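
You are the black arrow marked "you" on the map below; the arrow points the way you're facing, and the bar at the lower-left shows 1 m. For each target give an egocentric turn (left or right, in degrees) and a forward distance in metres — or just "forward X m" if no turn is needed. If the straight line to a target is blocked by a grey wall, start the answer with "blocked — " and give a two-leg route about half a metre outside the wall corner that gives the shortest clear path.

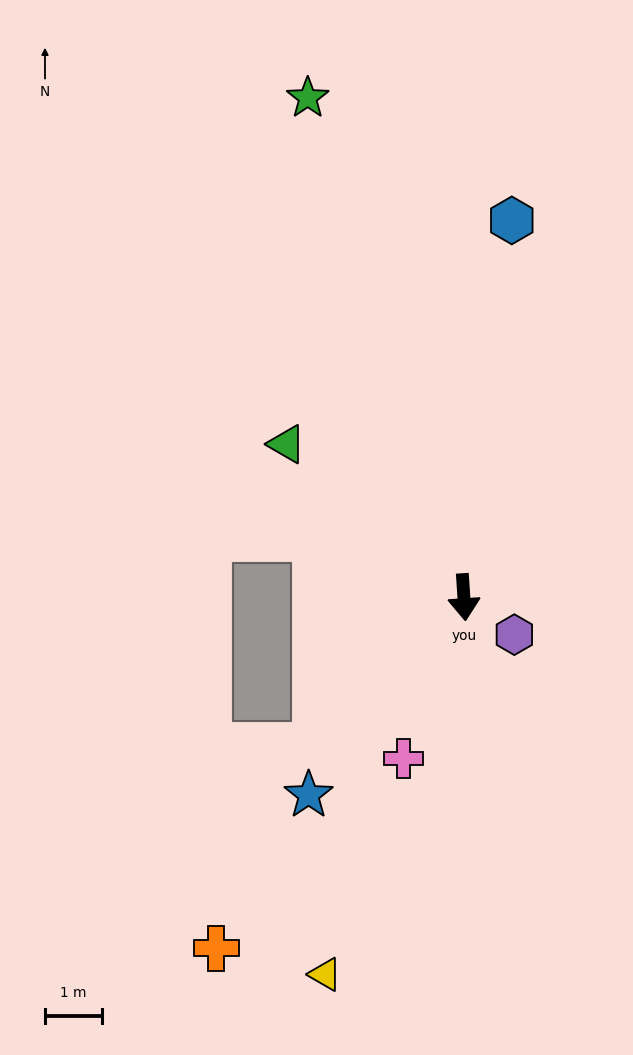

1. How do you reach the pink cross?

turn right 24°, forward 3.0 m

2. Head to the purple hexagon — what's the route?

turn left 50°, forward 1.1 m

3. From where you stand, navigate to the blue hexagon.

turn left 169°, forward 6.7 m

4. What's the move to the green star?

turn right 166°, forward 9.2 m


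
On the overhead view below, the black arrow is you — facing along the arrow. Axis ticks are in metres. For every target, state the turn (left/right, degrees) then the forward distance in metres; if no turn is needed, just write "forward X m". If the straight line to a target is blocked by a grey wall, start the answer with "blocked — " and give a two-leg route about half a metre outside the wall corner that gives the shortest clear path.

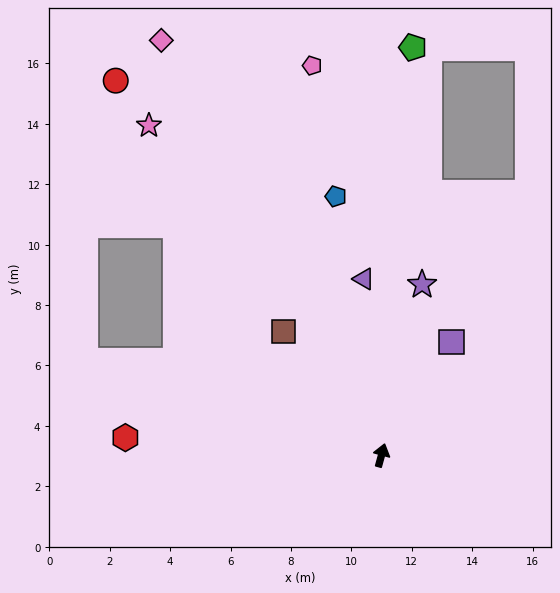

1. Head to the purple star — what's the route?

forward 5.8 m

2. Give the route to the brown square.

turn left 54°, forward 5.2 m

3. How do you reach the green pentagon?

turn left 11°, forward 13.5 m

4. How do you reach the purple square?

turn right 16°, forward 4.4 m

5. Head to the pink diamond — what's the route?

turn left 43°, forward 15.5 m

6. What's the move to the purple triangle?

turn left 21°, forward 5.9 m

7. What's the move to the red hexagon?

turn left 101°, forward 8.5 m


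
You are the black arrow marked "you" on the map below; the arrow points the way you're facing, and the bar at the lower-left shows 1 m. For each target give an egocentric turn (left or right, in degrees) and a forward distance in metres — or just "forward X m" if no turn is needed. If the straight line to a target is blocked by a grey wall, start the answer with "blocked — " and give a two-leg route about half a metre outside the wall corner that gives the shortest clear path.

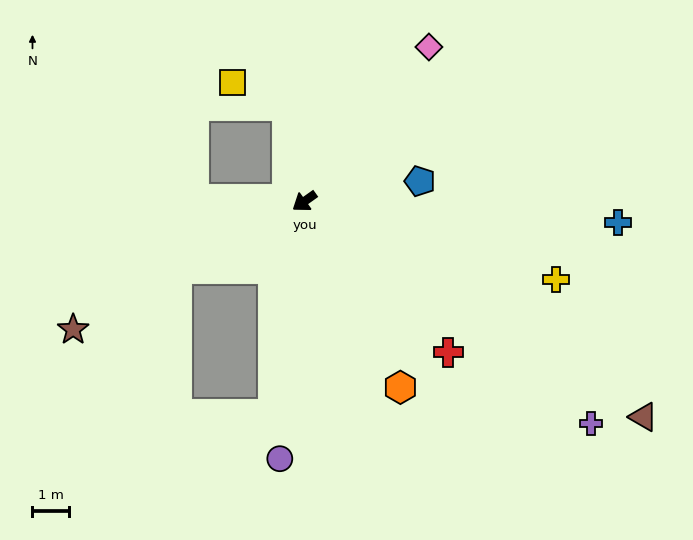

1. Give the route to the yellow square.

blocked — turn right 115°, forward 2.7 m, then turn left 57°, forward 1.6 m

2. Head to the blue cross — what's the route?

turn left 141°, forward 8.7 m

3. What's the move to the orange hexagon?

turn left 82°, forward 5.8 m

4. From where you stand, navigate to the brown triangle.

turn left 112°, forward 11.1 m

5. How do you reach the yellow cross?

turn left 127°, forward 7.2 m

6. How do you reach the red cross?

turn left 98°, forward 5.7 m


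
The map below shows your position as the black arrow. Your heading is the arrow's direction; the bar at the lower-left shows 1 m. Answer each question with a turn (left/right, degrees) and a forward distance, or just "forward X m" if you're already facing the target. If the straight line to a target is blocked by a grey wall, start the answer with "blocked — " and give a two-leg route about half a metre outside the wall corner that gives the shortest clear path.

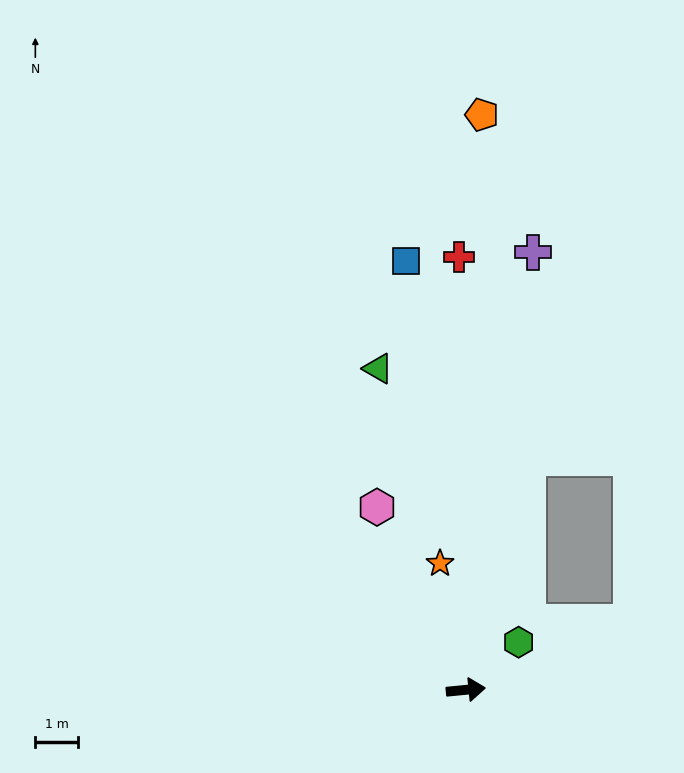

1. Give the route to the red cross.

turn left 85°, forward 10.2 m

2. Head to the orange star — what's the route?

turn left 96°, forward 3.0 m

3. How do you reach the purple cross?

turn left 76°, forward 10.5 m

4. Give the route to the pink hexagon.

turn left 110°, forward 4.8 m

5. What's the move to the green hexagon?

turn left 37°, forward 1.7 m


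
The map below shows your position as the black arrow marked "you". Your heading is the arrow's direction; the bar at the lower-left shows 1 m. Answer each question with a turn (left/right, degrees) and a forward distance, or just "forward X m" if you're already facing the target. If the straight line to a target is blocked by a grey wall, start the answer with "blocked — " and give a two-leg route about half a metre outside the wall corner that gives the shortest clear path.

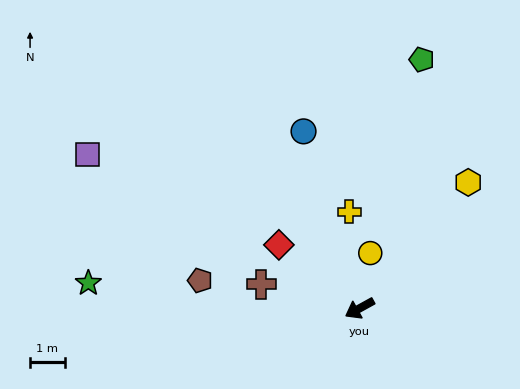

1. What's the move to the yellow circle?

turn right 130°, forward 1.6 m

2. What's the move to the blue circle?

turn right 101°, forward 5.3 m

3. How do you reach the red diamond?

turn right 67°, forward 3.0 m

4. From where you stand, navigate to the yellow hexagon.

turn right 160°, forward 4.8 m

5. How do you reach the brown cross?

turn right 43°, forward 2.9 m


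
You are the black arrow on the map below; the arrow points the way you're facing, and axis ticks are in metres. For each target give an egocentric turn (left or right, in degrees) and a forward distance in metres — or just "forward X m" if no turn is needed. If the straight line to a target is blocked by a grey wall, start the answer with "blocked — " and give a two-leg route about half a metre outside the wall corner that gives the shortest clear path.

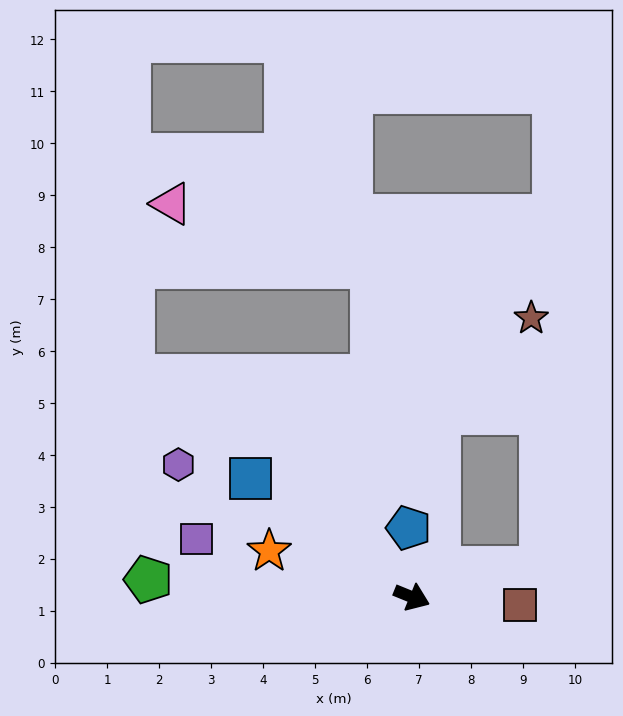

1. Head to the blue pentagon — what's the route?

turn left 115°, forward 1.3 m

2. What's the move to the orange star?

turn right 176°, forward 2.9 m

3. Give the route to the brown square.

turn left 18°, forward 2.1 m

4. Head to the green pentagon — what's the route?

turn right 162°, forward 5.1 m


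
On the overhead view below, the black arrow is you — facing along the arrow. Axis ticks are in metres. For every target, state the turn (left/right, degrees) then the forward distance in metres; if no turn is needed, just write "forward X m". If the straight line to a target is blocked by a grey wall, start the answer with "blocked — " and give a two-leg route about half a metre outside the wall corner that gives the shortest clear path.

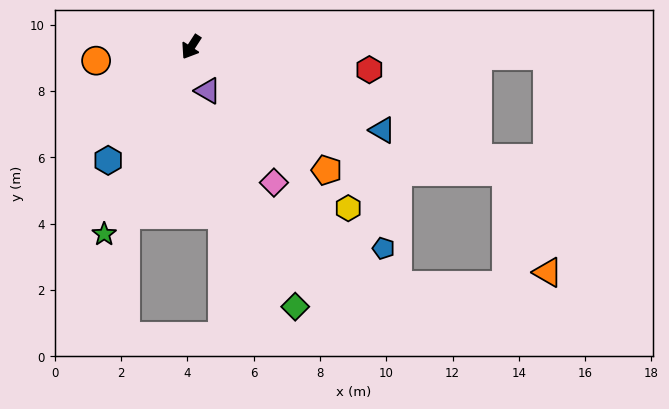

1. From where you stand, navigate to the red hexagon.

turn left 116°, forward 5.4 m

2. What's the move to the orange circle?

turn right 49°, forward 2.9 m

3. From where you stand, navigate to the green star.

turn left 8°, forward 6.2 m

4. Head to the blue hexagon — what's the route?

turn right 3°, forward 4.2 m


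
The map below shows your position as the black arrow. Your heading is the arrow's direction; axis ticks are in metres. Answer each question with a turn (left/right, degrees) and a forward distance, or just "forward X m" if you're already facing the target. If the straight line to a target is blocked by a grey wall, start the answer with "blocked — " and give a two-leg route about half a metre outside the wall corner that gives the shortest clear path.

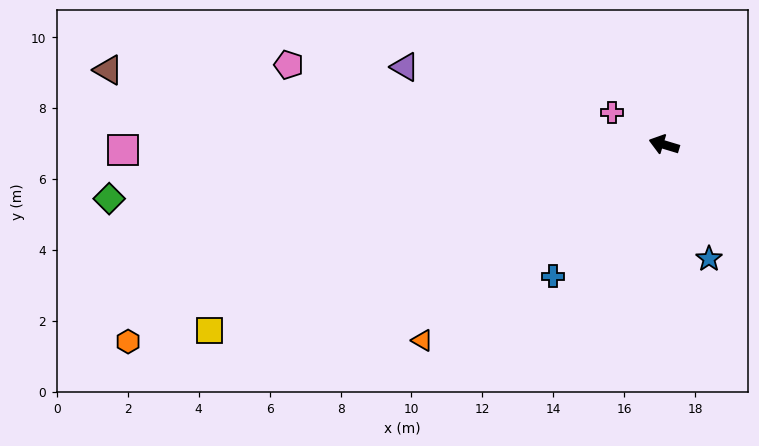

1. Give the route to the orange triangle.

turn left 56°, forward 8.8 m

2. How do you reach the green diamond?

turn left 22°, forward 15.7 m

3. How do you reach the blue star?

turn left 128°, forward 3.5 m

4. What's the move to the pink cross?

turn right 15°, forward 1.7 m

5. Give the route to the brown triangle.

turn left 9°, forward 15.8 m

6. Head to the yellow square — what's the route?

turn left 39°, forward 13.9 m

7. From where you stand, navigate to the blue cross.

turn left 67°, forward 4.9 m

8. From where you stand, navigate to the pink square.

turn left 17°, forward 15.3 m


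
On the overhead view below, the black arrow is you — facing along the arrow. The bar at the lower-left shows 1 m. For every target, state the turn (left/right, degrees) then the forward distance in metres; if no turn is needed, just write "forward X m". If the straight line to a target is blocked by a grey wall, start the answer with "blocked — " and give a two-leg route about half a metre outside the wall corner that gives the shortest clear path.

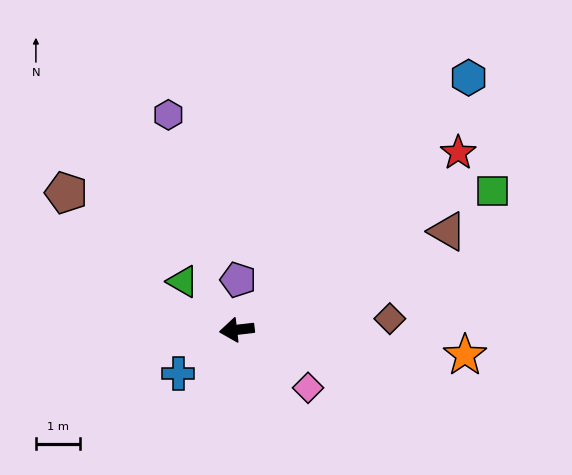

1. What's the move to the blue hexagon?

turn right 139°, forward 7.7 m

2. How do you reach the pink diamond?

turn left 134°, forward 2.1 m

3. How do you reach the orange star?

turn left 167°, forward 5.2 m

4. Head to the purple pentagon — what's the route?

turn right 98°, forward 1.1 m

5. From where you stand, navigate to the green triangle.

turn right 48°, forward 1.6 m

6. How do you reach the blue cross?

turn left 30°, forward 1.6 m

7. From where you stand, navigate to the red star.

turn right 148°, forward 6.4 m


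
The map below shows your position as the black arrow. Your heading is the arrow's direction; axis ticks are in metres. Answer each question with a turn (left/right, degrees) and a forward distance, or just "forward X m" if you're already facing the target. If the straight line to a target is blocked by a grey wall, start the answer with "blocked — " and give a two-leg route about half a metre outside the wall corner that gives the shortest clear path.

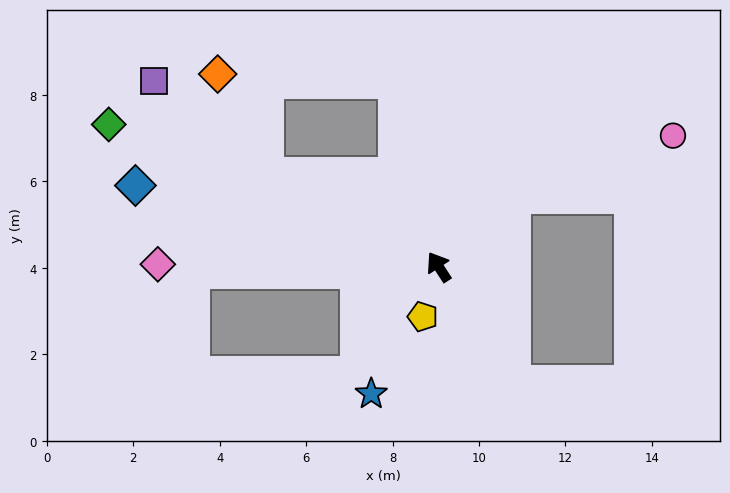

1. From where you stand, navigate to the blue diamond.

turn left 42°, forward 7.3 m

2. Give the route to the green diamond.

turn left 34°, forward 8.3 m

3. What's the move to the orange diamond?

blocked — turn left 29°, forward 4.5 m, then turn right 37°, forward 2.6 m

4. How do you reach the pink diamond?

turn left 57°, forward 6.5 m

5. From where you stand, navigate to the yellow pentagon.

turn left 129°, forward 1.2 m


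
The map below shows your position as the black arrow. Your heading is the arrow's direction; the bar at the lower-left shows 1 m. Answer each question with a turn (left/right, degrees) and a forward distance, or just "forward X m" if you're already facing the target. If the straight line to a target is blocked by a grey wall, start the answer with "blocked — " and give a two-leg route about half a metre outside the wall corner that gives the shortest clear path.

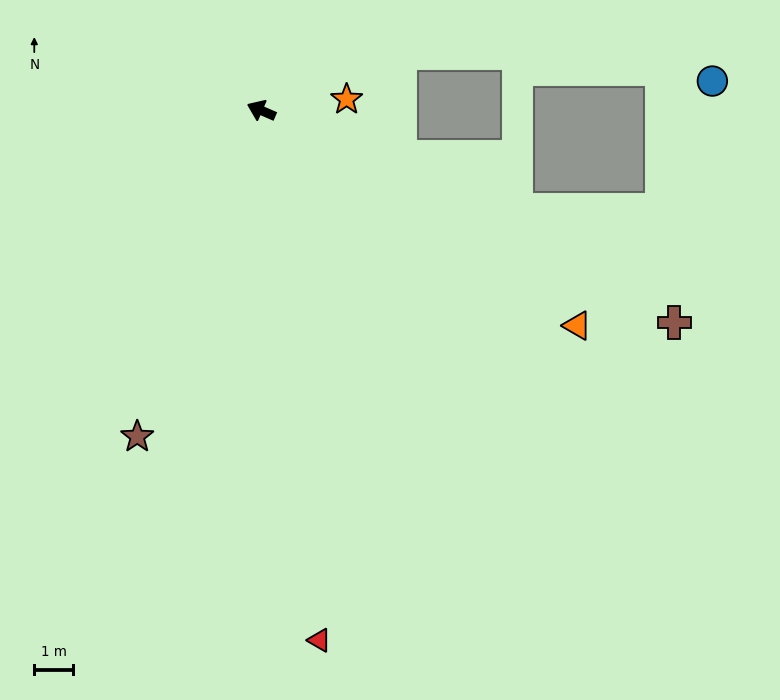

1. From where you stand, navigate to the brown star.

turn left 93°, forward 8.9 m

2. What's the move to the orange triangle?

turn left 169°, forward 9.8 m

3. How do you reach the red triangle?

turn left 120°, forward 13.6 m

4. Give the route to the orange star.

turn right 149°, forward 2.2 m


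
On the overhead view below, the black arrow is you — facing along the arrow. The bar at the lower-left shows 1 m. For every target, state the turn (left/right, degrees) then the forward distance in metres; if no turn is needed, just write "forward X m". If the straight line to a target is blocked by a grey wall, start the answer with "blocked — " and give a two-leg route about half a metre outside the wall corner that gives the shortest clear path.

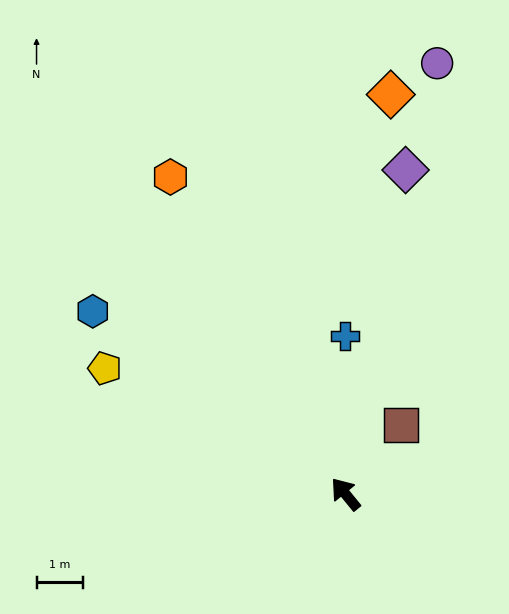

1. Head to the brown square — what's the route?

turn right 78°, forward 1.9 m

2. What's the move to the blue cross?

turn right 39°, forward 3.4 m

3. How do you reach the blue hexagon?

turn left 15°, forward 6.8 m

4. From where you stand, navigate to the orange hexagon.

turn right 10°, forward 7.9 m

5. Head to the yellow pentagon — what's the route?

turn left 23°, forward 5.9 m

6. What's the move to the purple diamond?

turn right 50°, forward 7.2 m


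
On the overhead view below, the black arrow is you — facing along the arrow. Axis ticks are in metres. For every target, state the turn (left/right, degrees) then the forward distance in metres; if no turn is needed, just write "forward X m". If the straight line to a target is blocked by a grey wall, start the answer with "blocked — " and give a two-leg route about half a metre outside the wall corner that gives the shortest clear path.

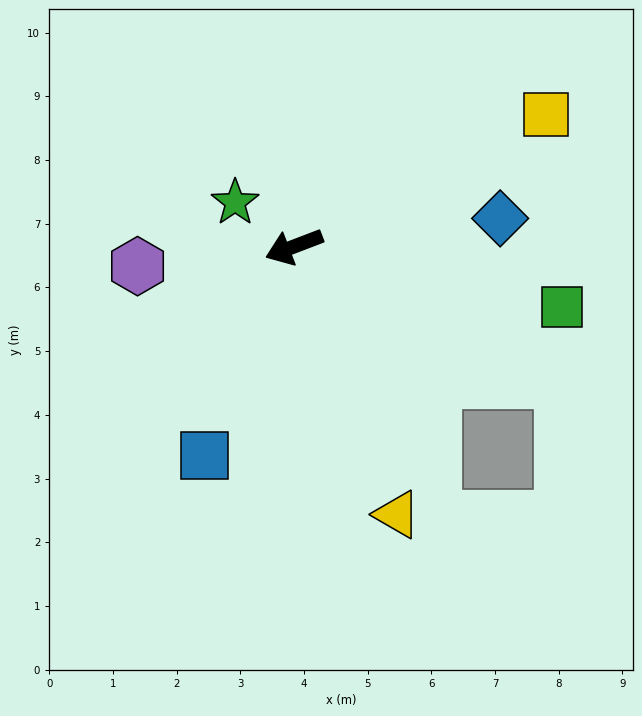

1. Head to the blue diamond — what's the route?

turn left 167°, forward 3.3 m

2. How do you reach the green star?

turn right 58°, forward 1.2 m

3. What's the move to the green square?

turn left 146°, forward 4.3 m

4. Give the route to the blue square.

turn left 46°, forward 3.6 m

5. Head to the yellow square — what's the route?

turn right 173°, forward 4.5 m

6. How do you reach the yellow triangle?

turn left 90°, forward 4.5 m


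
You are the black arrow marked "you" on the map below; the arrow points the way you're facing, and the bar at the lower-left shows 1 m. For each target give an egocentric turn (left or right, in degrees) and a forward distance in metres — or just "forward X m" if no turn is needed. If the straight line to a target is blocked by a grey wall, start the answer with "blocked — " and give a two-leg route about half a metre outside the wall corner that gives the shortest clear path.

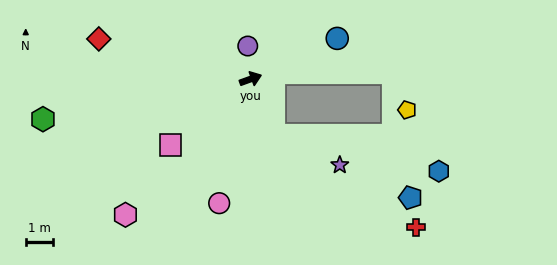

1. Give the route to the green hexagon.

turn left 171°, forward 7.8 m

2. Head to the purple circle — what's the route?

turn left 75°, forward 1.2 m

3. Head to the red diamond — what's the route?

turn left 145°, forward 5.8 m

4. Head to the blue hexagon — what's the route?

blocked — turn right 87°, forward 2.2 m, then turn left 55°, forward 6.2 m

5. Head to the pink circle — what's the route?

turn right 124°, forward 4.7 m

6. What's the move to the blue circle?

turn left 5°, forward 3.5 m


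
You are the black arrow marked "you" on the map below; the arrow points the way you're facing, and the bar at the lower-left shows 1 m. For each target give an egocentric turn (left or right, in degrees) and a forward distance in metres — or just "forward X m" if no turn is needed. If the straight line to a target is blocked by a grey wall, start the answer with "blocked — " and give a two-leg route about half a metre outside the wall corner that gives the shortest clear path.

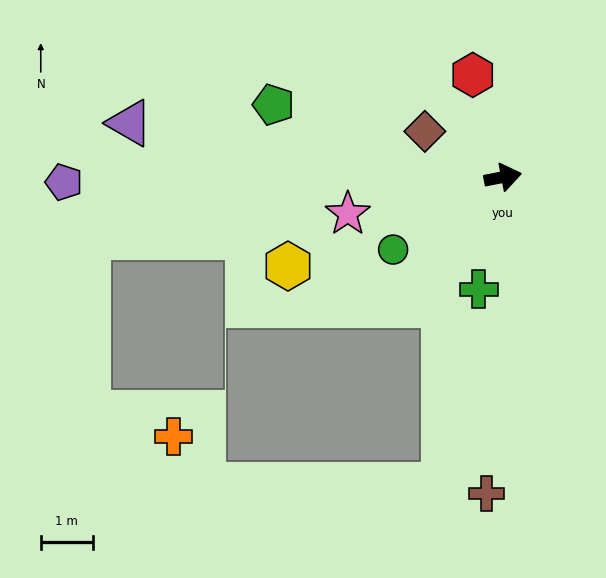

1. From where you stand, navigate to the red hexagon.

turn left 95°, forward 2.0 m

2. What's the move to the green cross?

turn right 113°, forward 2.2 m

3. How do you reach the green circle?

turn right 158°, forward 2.5 m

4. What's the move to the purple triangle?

turn left 161°, forward 7.2 m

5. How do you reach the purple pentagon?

turn left 170°, forward 8.4 m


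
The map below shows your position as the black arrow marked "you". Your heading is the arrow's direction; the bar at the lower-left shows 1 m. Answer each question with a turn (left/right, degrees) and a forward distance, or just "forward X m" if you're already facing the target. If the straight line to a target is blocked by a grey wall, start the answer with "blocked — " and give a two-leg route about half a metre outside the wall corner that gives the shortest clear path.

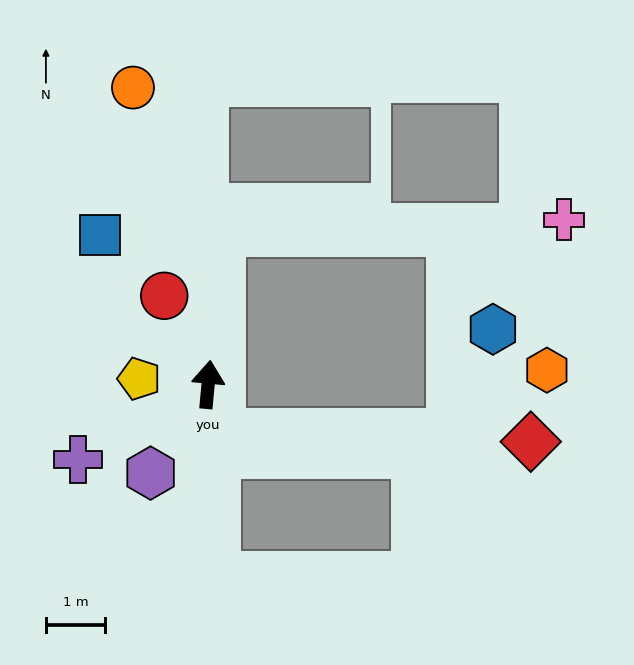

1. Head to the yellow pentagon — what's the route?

turn left 91°, forward 1.2 m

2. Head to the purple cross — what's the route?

turn left 125°, forward 2.5 m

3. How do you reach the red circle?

turn left 32°, forward 1.7 m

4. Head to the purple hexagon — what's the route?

turn left 152°, forward 1.8 m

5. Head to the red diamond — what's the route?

blocked — turn right 161°, forward 0.9 m, then turn left 75°, forward 5.3 m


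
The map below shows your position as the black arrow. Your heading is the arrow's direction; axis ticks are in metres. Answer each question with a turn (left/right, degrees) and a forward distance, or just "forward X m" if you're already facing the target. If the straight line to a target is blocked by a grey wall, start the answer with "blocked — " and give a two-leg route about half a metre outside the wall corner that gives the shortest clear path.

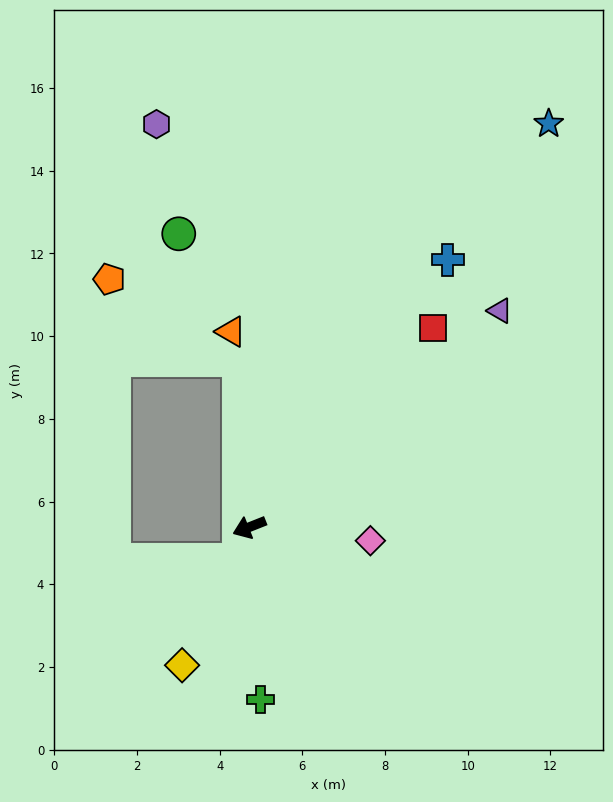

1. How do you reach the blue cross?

turn right 148°, forward 8.1 m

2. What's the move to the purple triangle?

turn right 161°, forward 8.0 m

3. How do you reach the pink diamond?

turn left 152°, forward 2.9 m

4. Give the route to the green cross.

turn left 72°, forward 4.2 m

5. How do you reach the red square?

turn right 154°, forward 6.6 m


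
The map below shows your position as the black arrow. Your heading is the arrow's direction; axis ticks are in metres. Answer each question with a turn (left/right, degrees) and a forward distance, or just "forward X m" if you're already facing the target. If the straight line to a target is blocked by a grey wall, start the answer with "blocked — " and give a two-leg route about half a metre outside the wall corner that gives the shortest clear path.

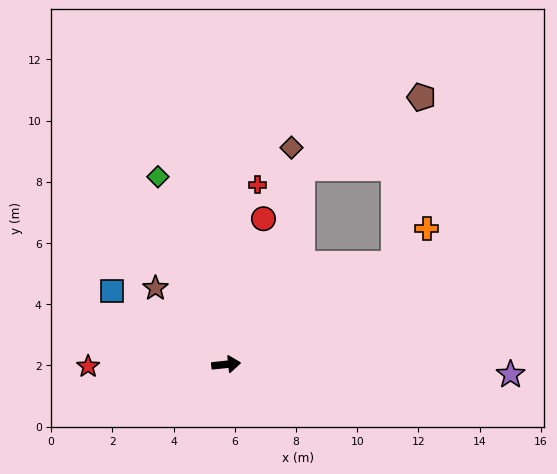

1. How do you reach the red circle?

turn left 70°, forward 4.9 m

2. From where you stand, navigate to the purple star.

turn right 8°, forward 9.3 m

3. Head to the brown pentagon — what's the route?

blocked — turn left 63°, forward 6.9 m, then turn right 38°, forward 4.5 m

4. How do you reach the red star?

turn left 175°, forward 4.5 m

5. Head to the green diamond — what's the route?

turn left 104°, forward 6.5 m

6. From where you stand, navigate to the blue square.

turn left 141°, forward 4.4 m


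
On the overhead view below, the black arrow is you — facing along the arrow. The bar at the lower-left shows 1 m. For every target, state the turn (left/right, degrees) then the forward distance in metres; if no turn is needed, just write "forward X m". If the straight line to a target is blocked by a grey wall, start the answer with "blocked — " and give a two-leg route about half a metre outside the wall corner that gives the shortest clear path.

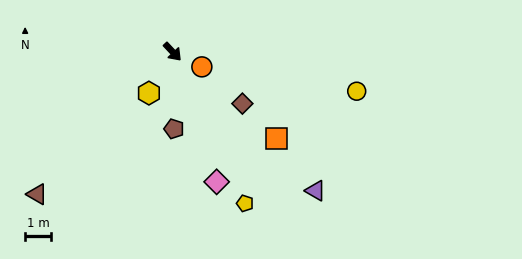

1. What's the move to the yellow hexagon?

turn right 73°, forward 1.8 m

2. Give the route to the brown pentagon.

turn right 42°, forward 2.9 m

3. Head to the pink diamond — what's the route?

turn right 24°, forward 5.2 m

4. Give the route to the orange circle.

turn left 20°, forward 1.3 m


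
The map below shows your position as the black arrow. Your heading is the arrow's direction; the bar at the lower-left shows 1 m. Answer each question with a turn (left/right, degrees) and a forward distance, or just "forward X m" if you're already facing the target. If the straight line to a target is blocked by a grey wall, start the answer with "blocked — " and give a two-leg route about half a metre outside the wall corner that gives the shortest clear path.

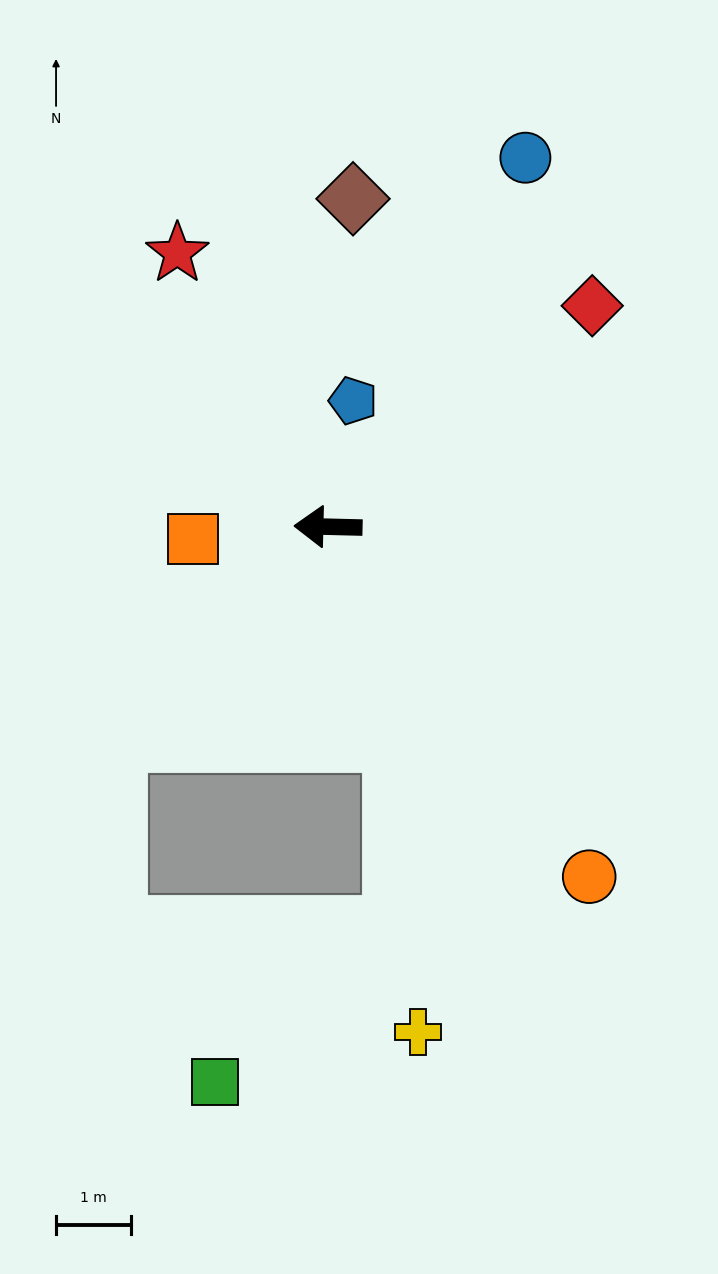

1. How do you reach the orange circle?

turn left 128°, forward 5.8 m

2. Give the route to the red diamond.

turn right 139°, forward 4.6 m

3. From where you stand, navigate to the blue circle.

turn right 117°, forward 5.6 m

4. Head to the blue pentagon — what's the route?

turn right 100°, forward 1.7 m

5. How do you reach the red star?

turn right 60°, forward 4.2 m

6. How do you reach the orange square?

turn left 6°, forward 1.8 m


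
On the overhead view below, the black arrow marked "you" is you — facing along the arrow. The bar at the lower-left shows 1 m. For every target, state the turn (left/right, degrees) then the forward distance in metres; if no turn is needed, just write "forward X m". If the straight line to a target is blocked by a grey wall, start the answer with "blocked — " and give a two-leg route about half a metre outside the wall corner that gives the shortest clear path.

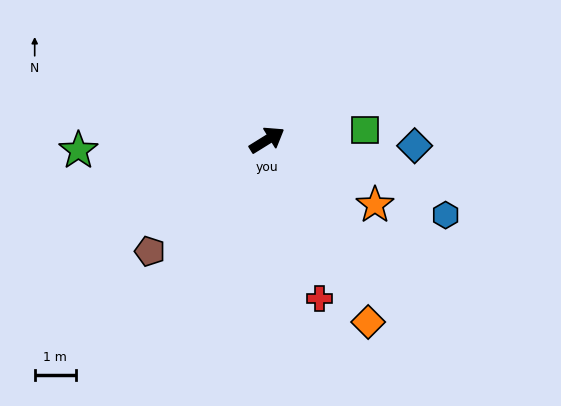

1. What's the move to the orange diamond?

turn right 93°, forward 5.0 m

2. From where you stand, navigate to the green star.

turn left 151°, forward 4.6 m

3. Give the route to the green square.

turn right 26°, forward 2.4 m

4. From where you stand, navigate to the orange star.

turn right 63°, forward 3.1 m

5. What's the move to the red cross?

turn right 104°, forward 4.0 m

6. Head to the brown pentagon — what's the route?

turn right 168°, forward 3.9 m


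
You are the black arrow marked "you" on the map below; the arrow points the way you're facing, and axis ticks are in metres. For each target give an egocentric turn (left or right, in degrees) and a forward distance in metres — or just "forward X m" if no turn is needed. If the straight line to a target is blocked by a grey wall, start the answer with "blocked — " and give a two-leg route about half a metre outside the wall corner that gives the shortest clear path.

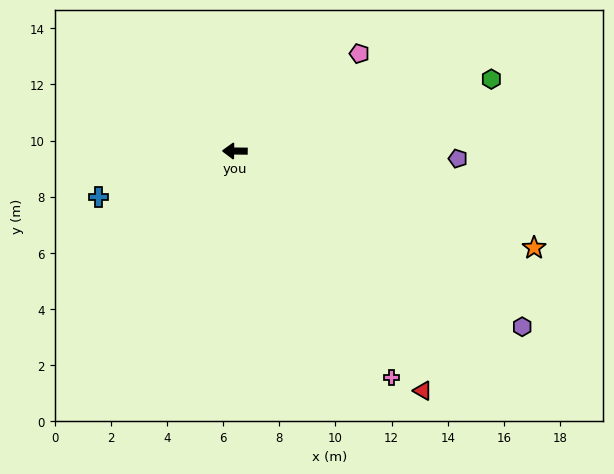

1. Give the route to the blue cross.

turn left 19°, forward 5.1 m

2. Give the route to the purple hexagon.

turn left 149°, forward 12.0 m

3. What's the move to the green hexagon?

turn right 164°, forward 9.5 m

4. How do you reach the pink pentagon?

turn right 141°, forward 5.6 m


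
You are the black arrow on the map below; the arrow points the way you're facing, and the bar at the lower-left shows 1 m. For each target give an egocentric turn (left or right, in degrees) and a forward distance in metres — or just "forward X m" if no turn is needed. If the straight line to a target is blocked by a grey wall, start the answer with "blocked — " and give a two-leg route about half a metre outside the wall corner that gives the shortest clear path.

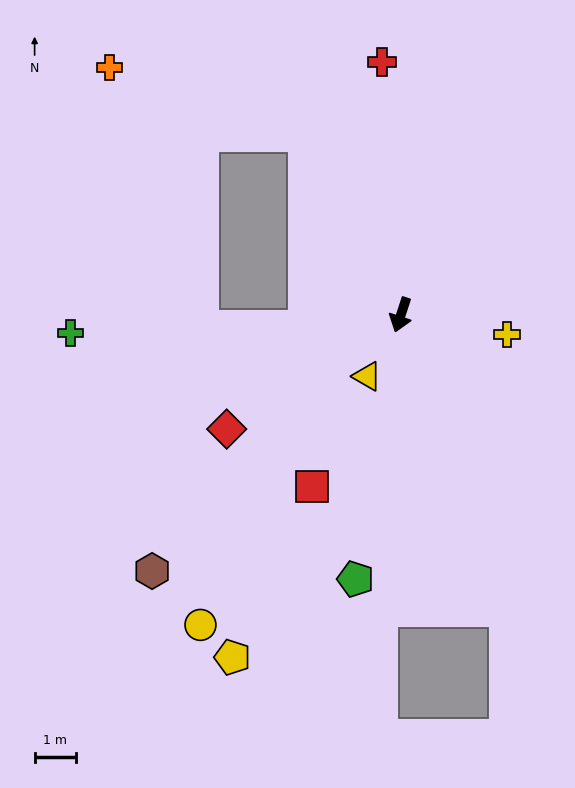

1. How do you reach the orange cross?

blocked — turn right 134°, forward 5.0 m, then turn left 43°, forward 5.0 m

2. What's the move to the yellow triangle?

turn right 11°, forward 1.7 m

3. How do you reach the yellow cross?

turn left 98°, forward 2.6 m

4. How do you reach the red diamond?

turn right 39°, forward 5.1 m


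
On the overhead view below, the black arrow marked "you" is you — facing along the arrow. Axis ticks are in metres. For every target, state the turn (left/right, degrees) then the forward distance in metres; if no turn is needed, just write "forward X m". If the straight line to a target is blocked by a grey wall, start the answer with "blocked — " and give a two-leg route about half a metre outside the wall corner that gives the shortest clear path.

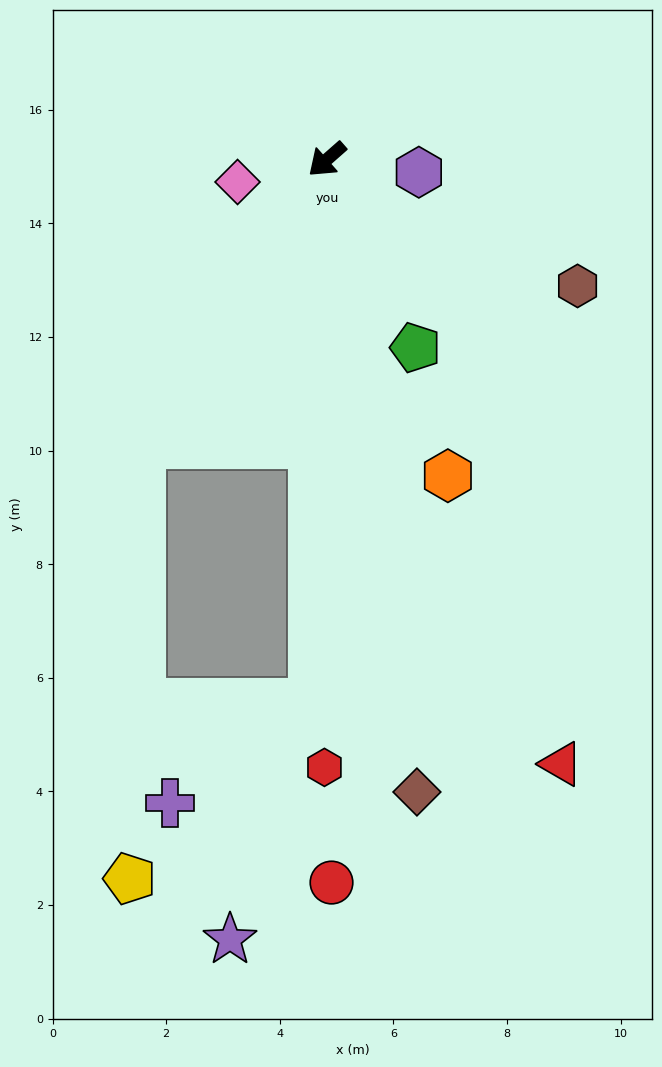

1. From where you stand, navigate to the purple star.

blocked — turn left 47°, forward 9.6 m, then turn right 18°, forward 4.4 m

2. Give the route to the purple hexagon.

turn left 131°, forward 1.6 m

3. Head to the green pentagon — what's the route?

turn left 74°, forward 3.7 m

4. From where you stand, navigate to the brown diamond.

turn left 57°, forward 11.2 m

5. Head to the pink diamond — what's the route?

turn right 27°, forward 1.6 m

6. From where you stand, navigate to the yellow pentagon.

blocked — turn left 16°, forward 6.0 m, then turn left 31°, forward 7.6 m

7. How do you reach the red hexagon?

turn left 48°, forward 10.7 m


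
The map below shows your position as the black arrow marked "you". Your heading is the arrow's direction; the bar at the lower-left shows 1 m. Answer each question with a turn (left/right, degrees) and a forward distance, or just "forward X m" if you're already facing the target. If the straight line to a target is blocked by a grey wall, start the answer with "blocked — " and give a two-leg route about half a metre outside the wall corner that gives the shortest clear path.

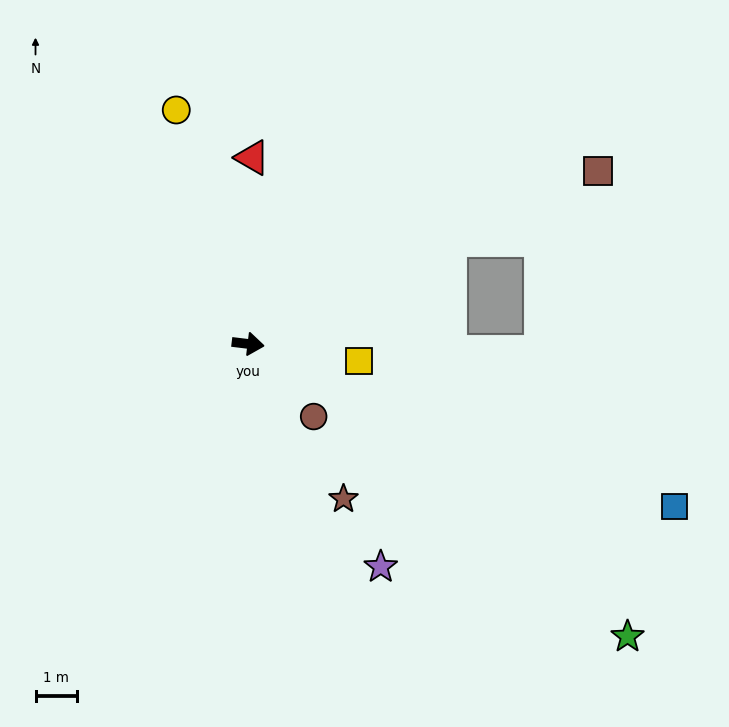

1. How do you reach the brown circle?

turn right 41°, forward 2.4 m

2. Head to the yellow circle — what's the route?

turn left 114°, forward 6.0 m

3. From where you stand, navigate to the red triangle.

turn left 96°, forward 4.5 m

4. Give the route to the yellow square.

forward 2.7 m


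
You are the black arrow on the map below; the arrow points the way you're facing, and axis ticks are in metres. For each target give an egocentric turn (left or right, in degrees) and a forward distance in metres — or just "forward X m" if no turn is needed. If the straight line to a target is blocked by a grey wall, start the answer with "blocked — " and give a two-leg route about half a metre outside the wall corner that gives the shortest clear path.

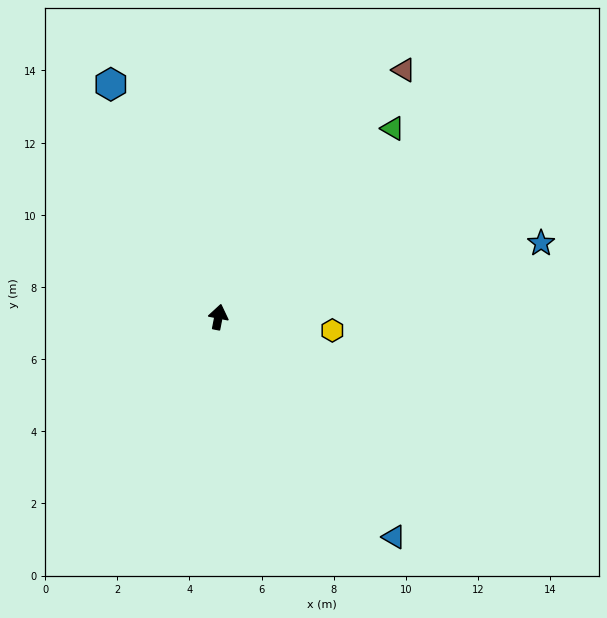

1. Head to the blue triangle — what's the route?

turn right 130°, forward 7.8 m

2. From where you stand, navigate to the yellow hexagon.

turn right 86°, forward 3.2 m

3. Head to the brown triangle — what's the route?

turn right 26°, forward 8.6 m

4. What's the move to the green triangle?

turn right 32°, forward 7.1 m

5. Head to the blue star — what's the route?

turn right 66°, forward 9.2 m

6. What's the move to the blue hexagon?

turn left 36°, forward 7.1 m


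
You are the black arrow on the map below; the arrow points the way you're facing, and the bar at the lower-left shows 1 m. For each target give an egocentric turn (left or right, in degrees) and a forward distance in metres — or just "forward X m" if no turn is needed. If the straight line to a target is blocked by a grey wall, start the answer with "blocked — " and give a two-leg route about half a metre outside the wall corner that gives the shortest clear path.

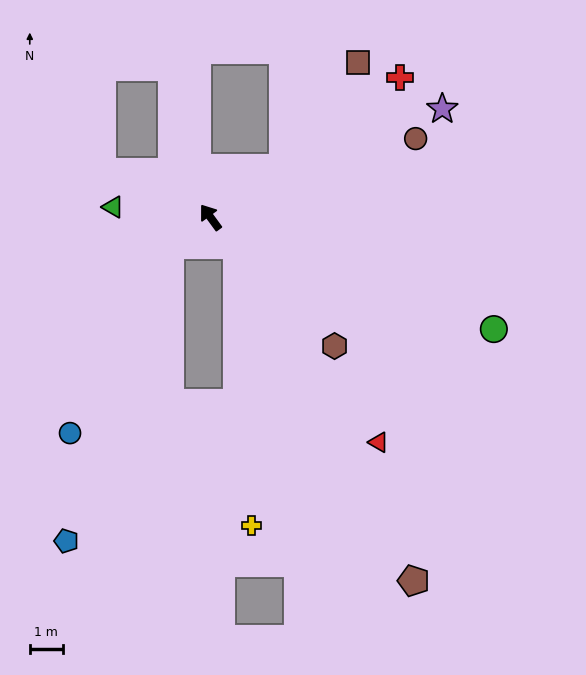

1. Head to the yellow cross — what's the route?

blocked — turn right 172°, forward 1.2 m, then turn right 41°, forward 8.5 m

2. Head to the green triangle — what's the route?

turn left 48°, forward 3.0 m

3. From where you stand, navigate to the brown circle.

turn right 105°, forward 6.6 m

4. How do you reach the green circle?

turn right 148°, forward 9.2 m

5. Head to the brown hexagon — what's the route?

turn right 172°, forward 5.4 m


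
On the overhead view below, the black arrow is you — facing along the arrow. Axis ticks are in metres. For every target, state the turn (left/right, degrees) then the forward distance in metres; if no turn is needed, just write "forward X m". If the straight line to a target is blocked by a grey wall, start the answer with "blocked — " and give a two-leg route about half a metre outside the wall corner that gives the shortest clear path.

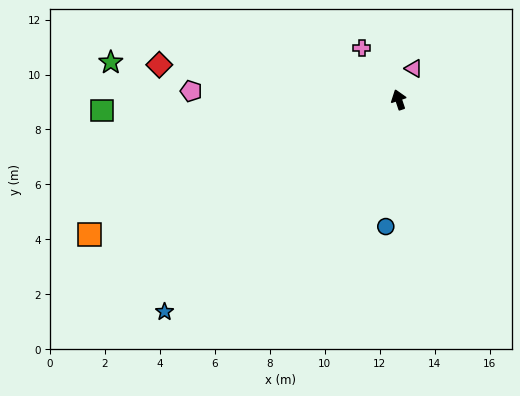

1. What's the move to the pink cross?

turn left 17°, forward 2.3 m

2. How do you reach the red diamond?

turn left 63°, forward 8.8 m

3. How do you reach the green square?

turn left 74°, forward 10.8 m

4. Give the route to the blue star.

turn left 114°, forward 11.5 m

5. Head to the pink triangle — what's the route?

turn right 44°, forward 1.3 m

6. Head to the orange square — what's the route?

turn left 95°, forward 12.3 m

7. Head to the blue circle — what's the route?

turn left 156°, forward 4.6 m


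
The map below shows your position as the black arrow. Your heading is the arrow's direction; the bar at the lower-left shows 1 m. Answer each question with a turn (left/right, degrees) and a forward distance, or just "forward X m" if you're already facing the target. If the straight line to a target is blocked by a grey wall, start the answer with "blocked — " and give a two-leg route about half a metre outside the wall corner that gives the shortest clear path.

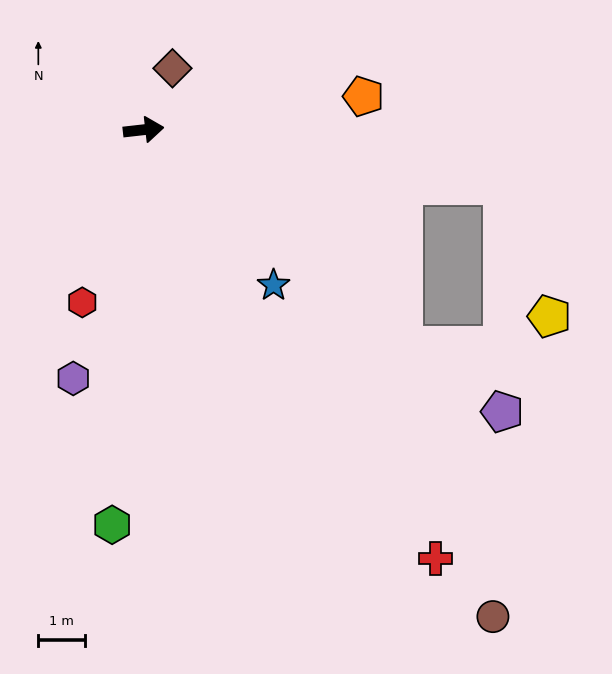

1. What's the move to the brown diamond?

turn left 58°, forward 1.5 m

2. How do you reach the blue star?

turn right 57°, forward 4.3 m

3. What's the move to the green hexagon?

turn right 101°, forward 8.5 m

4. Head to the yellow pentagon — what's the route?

blocked — turn right 15°, forward 7.8 m, then turn right 62°, forward 3.0 m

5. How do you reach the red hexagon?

turn right 116°, forward 3.9 m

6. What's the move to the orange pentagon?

turn left 2°, forward 4.8 m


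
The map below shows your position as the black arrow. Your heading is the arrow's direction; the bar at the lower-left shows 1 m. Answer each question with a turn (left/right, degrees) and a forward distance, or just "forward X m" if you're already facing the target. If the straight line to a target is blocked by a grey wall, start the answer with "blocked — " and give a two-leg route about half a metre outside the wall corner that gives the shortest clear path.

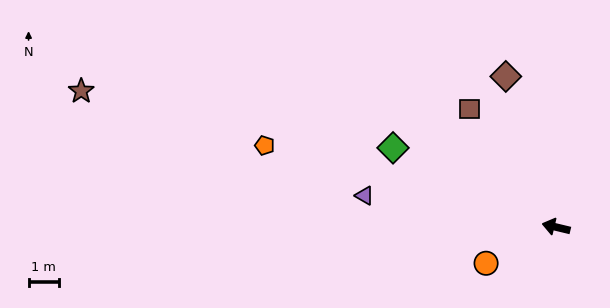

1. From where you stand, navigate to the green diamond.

turn right 12°, forward 5.9 m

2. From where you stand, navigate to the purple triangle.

turn left 4°, forward 6.4 m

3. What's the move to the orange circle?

turn left 41°, forward 2.6 m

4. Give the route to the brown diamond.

turn right 58°, forward 5.2 m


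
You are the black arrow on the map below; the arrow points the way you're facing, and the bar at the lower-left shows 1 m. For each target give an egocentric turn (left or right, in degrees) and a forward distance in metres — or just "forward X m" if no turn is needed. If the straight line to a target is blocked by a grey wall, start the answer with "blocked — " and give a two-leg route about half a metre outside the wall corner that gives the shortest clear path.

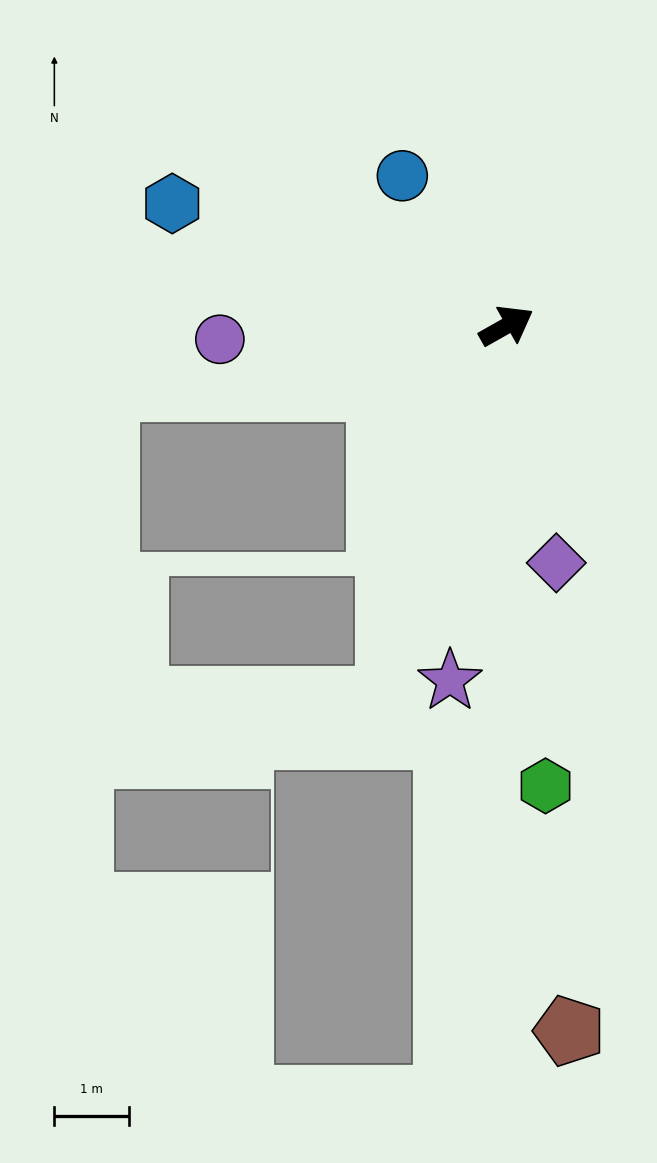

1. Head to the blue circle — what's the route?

turn left 95°, forward 2.4 m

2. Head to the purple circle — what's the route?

turn left 153°, forward 3.8 m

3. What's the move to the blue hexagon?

turn left 130°, forward 4.8 m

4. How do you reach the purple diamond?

turn right 108°, forward 3.2 m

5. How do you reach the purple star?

turn right 129°, forward 4.8 m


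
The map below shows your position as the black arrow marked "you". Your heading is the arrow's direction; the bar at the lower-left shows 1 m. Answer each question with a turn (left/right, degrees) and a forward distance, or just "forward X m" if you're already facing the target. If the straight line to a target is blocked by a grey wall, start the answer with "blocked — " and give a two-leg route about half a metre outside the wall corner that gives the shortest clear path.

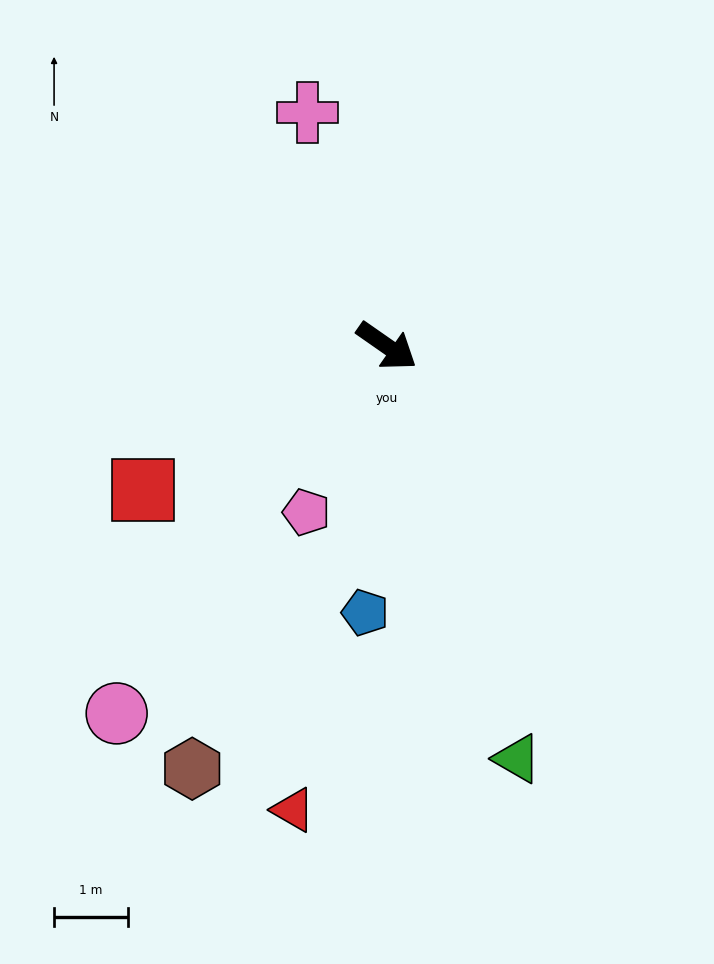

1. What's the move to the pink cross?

turn left 144°, forward 3.3 m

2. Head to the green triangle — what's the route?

turn right 38°, forward 5.9 m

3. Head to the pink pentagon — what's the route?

turn right 81°, forward 2.5 m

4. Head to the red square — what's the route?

turn right 115°, forward 3.8 m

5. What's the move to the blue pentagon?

turn right 60°, forward 3.6 m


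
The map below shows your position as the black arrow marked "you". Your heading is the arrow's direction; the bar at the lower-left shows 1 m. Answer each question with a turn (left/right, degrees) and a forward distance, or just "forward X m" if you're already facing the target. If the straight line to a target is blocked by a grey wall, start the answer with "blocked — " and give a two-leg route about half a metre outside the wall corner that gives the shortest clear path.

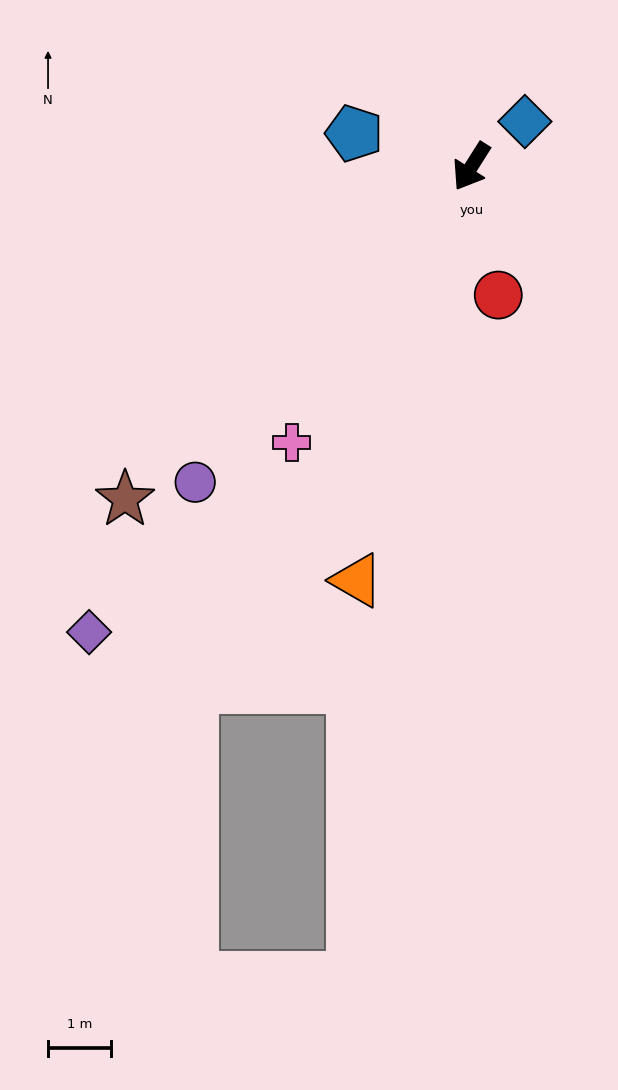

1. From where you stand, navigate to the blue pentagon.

turn right 73°, forward 1.9 m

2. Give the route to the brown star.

turn right 14°, forward 7.7 m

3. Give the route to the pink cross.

forward 5.3 m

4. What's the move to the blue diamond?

turn left 162°, forward 1.1 m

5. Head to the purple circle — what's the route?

turn right 9°, forward 6.7 m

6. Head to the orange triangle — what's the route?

turn left 17°, forward 6.9 m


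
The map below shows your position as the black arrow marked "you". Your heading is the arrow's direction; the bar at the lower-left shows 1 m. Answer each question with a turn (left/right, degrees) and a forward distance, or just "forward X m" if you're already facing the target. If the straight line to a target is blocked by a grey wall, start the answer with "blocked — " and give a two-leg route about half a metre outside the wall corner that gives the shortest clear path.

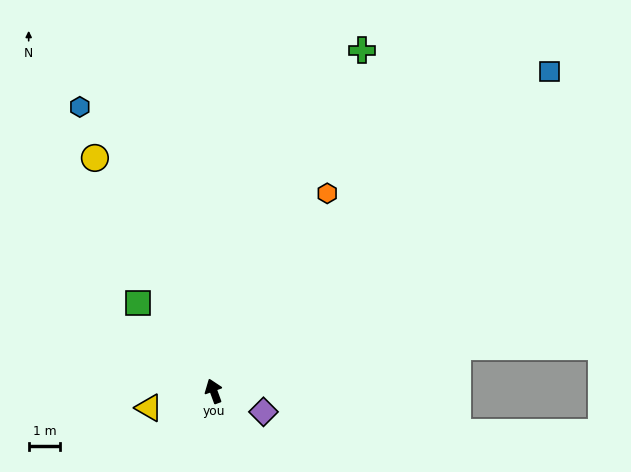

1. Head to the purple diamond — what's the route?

turn right 133°, forward 1.7 m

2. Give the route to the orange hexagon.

turn right 50°, forward 7.3 m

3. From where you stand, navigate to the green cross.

turn right 44°, forward 11.8 m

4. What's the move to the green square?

turn left 21°, forward 3.7 m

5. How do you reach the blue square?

turn right 66°, forward 14.8 m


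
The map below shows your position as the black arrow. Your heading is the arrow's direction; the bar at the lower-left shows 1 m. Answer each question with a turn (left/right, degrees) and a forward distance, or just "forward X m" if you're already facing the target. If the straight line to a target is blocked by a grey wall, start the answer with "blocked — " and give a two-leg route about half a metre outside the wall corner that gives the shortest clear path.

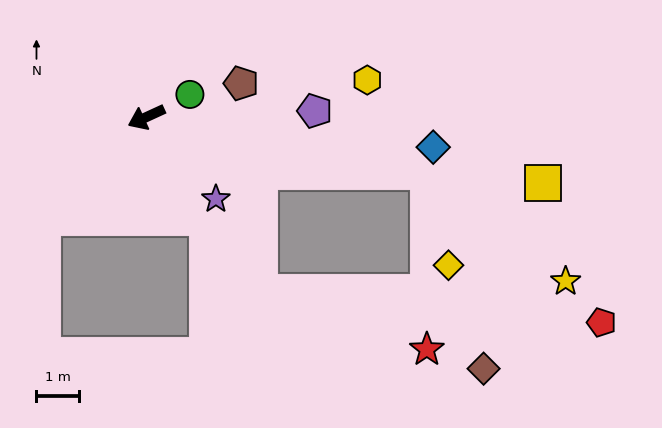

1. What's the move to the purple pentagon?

turn left 157°, forward 3.9 m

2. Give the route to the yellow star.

blocked — turn left 144°, forward 6.7 m, then turn right 27°, forward 4.1 m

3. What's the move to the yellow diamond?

blocked — turn left 144°, forward 6.7 m, then turn right 67°, forward 2.2 m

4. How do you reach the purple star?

turn left 106°, forward 2.5 m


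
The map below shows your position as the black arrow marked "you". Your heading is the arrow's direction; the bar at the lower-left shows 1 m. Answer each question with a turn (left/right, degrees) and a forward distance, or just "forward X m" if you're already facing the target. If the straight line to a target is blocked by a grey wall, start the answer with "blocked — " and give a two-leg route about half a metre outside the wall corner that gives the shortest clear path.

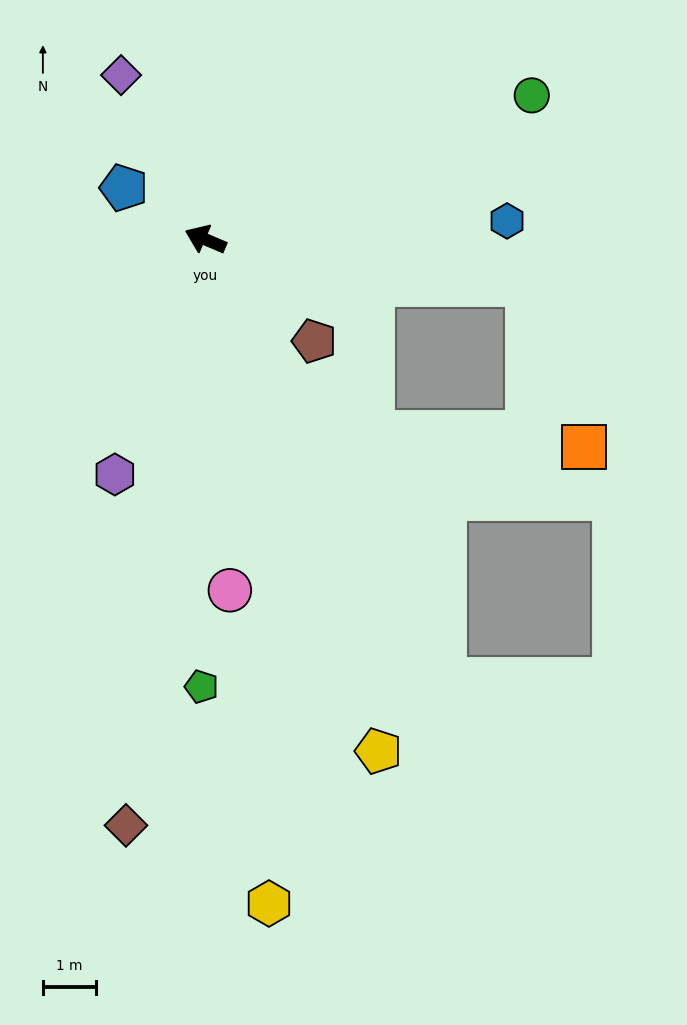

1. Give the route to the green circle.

turn right 133°, forward 6.7 m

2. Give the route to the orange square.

blocked — turn right 165°, forward 6.1 m, then turn right 63°, forward 3.2 m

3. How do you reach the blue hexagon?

turn right 153°, forward 5.7 m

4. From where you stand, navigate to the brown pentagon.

turn left 160°, forward 2.8 m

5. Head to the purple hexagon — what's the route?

turn left 92°, forward 4.7 m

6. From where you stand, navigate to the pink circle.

turn left 117°, forward 6.6 m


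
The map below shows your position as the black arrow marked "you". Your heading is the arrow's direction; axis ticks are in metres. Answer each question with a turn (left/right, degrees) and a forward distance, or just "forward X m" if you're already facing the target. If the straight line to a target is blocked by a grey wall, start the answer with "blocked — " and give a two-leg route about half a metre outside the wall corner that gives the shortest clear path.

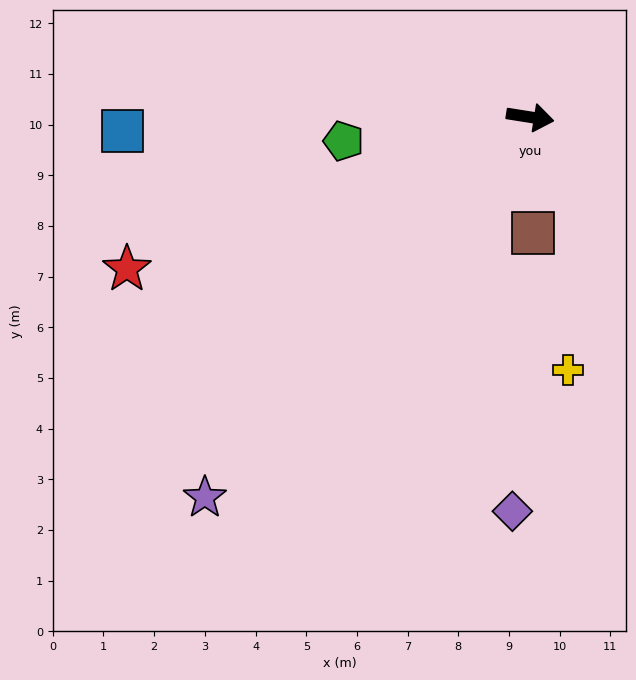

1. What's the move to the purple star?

turn right 122°, forward 9.9 m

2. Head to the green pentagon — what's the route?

turn right 164°, forward 3.7 m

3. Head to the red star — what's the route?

turn right 150°, forward 8.5 m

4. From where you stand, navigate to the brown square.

turn right 80°, forward 2.3 m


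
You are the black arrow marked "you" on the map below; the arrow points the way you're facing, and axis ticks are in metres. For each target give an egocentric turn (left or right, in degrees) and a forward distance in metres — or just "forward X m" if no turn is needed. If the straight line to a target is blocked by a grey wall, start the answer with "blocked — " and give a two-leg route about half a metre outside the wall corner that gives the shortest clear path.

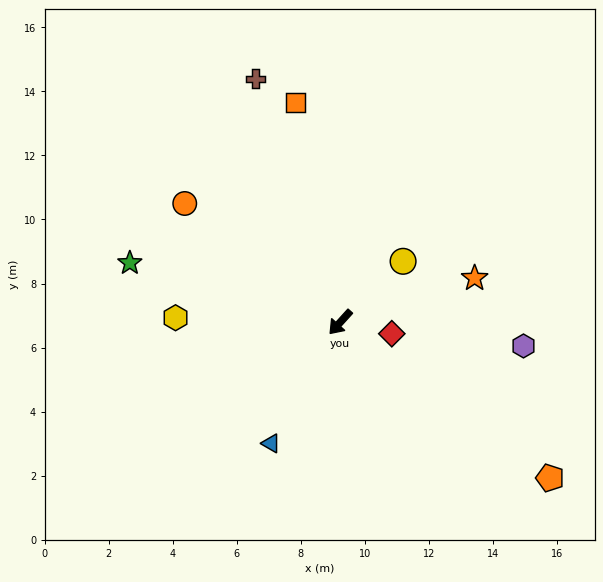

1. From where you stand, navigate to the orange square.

turn right 126°, forward 7.0 m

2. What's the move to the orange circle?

turn right 85°, forward 6.1 m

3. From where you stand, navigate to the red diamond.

turn left 120°, forward 1.7 m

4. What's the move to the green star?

turn right 64°, forward 6.8 m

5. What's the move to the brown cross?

turn right 119°, forward 8.1 m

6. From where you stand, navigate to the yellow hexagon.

turn right 49°, forward 5.1 m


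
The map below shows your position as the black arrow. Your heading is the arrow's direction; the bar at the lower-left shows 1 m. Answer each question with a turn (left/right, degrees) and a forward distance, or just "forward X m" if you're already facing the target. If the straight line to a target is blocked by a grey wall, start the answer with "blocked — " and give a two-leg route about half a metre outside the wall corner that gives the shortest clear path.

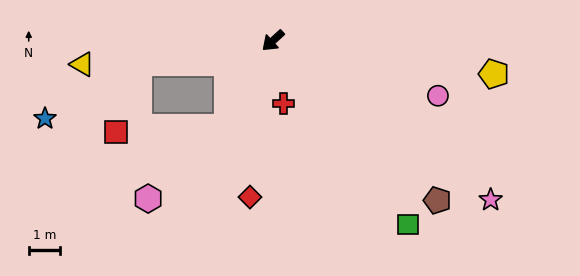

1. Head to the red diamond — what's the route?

turn left 39°, forward 5.0 m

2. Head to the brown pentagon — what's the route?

turn left 93°, forward 7.2 m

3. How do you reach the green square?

turn left 84°, forward 7.2 m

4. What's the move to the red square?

blocked — turn right 33°, forward 4.3 m, then turn left 63°, forward 2.3 m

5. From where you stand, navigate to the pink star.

turn left 101°, forward 8.5 m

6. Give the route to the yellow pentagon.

turn left 129°, forward 7.0 m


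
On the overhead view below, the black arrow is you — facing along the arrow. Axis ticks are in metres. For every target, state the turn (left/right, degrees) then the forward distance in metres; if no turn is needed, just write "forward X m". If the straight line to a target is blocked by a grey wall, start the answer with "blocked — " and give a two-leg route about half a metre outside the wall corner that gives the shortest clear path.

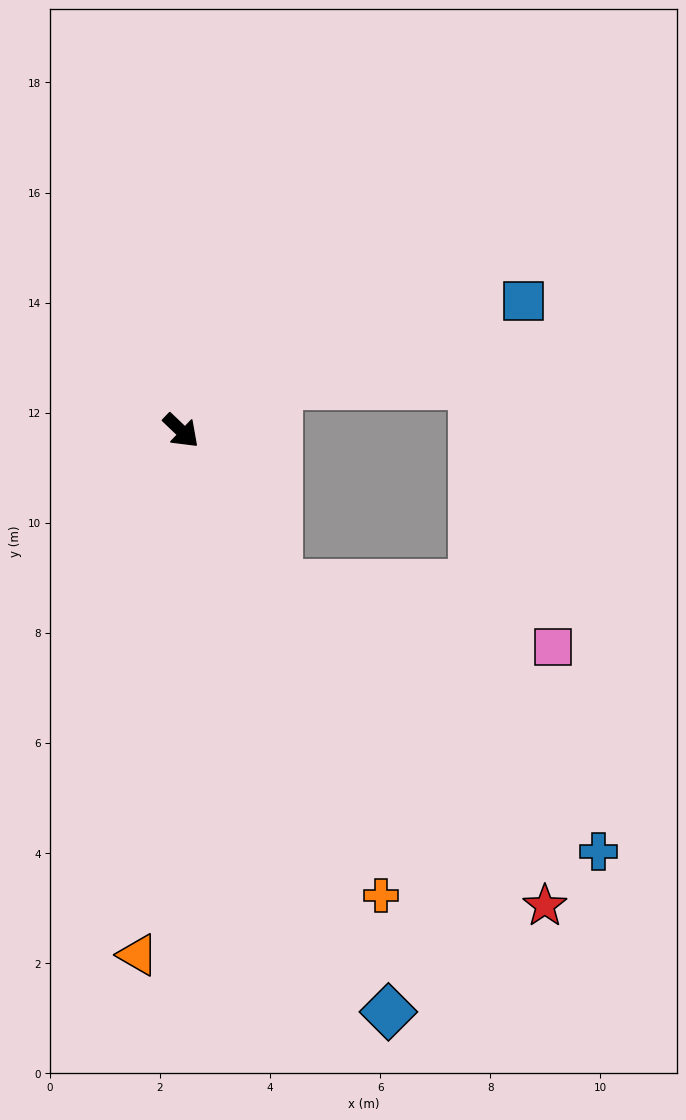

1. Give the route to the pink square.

blocked — turn right 14°, forward 3.3 m, then turn left 44°, forward 5.1 m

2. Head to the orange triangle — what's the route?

turn right 51°, forward 9.6 m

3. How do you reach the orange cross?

turn right 23°, forward 9.2 m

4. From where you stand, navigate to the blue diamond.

turn right 27°, forward 11.2 m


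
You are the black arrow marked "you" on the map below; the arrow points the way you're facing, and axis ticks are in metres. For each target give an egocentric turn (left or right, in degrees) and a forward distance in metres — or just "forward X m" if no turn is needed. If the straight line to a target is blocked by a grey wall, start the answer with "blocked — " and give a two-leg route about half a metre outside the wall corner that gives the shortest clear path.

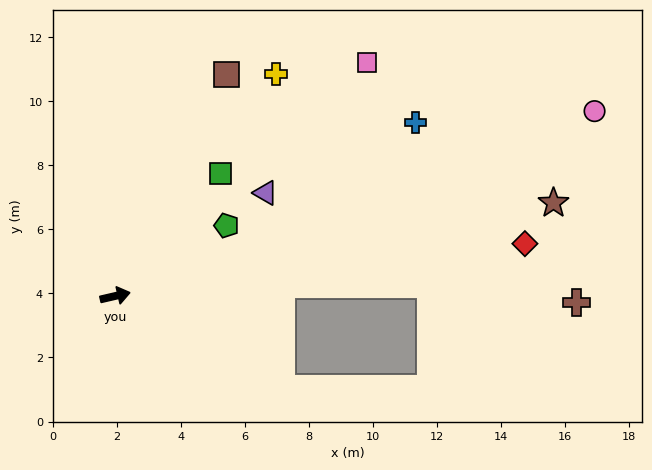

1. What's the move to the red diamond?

turn right 6°, forward 12.9 m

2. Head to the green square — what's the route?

turn left 36°, forward 5.0 m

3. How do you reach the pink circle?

turn left 8°, forward 16.1 m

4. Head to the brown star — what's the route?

forward 14.0 m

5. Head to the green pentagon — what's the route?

turn left 19°, forward 4.1 m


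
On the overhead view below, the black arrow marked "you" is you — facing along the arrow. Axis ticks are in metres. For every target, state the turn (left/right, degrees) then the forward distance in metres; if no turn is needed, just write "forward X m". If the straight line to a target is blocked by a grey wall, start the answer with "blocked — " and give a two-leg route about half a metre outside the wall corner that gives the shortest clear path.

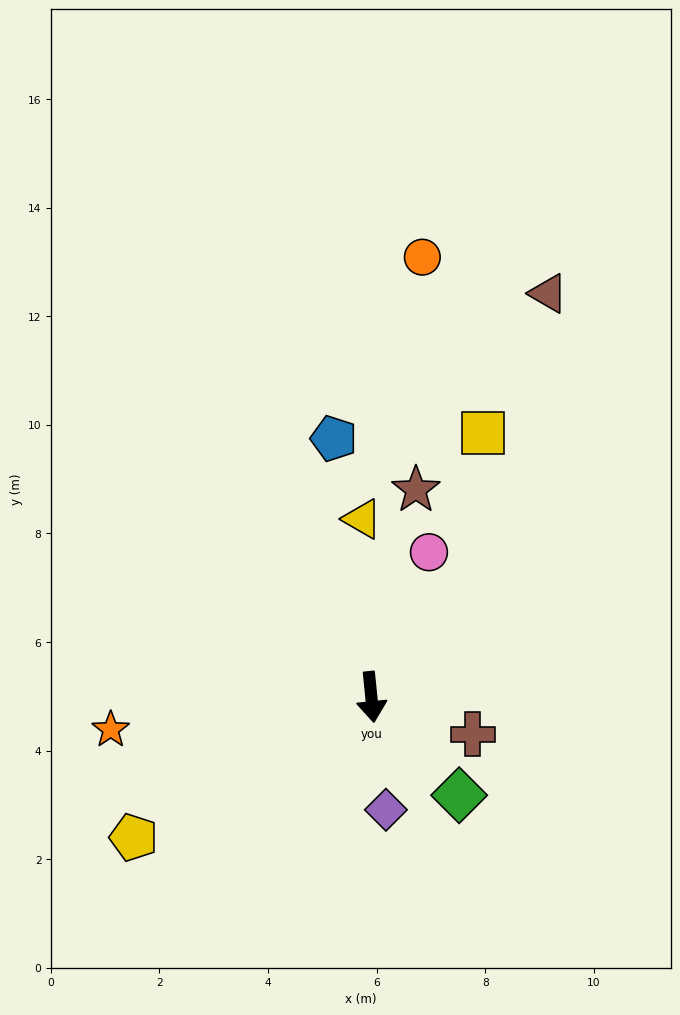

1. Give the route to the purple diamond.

forward 2.1 m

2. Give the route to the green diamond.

turn left 36°, forward 2.4 m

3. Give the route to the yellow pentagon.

turn right 65°, forward 5.1 m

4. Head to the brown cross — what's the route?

turn left 64°, forward 2.0 m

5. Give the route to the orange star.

turn right 89°, forward 4.8 m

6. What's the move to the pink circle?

turn left 153°, forward 2.9 m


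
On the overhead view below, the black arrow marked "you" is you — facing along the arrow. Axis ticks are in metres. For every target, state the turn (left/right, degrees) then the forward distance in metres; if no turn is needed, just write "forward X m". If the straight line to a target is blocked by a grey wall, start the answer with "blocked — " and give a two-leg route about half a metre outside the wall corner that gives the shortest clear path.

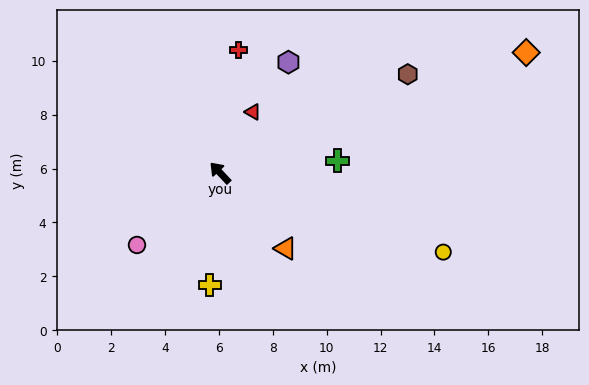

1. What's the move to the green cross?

turn right 127°, forward 4.4 m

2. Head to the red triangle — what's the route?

turn right 71°, forward 2.6 m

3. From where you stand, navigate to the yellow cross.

turn left 131°, forward 4.2 m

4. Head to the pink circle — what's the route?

turn left 88°, forward 4.1 m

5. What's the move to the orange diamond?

turn right 112°, forward 12.2 m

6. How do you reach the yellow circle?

turn right 153°, forward 8.8 m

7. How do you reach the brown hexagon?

turn right 105°, forward 7.9 m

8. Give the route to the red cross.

turn right 52°, forward 4.6 m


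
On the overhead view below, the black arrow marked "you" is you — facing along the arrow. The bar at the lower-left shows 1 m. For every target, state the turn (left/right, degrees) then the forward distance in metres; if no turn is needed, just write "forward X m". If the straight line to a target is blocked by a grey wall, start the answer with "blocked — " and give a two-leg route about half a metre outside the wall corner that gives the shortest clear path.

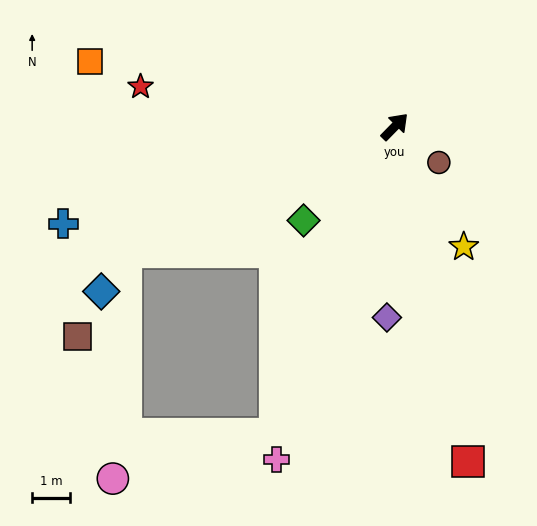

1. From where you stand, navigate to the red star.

turn left 125°, forward 6.8 m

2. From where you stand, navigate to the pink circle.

blocked — turn right 157°, forward 8.7 m, then turn right 53°, forward 4.4 m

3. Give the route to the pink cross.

turn right 155°, forward 9.3 m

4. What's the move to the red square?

turn right 123°, forward 9.0 m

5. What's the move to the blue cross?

turn left 151°, forward 9.1 m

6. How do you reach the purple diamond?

turn right 138°, forward 5.0 m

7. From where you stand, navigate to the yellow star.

turn right 106°, forward 3.6 m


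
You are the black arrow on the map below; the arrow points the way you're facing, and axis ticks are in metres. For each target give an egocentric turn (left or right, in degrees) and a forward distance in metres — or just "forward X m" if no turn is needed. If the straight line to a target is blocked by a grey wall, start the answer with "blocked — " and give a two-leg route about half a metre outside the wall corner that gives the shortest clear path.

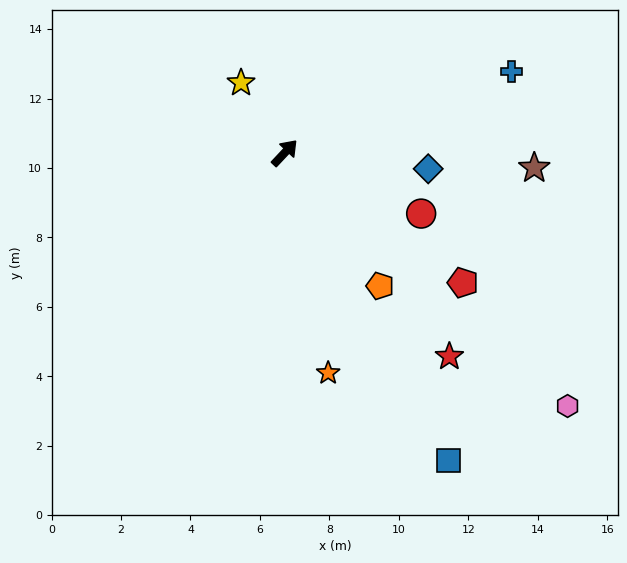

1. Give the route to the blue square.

turn right 109°, forward 10.0 m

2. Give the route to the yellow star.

turn left 75°, forward 2.4 m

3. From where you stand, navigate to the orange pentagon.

turn right 101°, forward 4.7 m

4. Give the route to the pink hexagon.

turn right 89°, forward 10.9 m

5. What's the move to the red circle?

turn right 71°, forward 4.3 m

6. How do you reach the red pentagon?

turn right 83°, forward 6.4 m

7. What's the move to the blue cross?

turn right 27°, forward 6.9 m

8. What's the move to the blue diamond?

turn right 53°, forward 4.2 m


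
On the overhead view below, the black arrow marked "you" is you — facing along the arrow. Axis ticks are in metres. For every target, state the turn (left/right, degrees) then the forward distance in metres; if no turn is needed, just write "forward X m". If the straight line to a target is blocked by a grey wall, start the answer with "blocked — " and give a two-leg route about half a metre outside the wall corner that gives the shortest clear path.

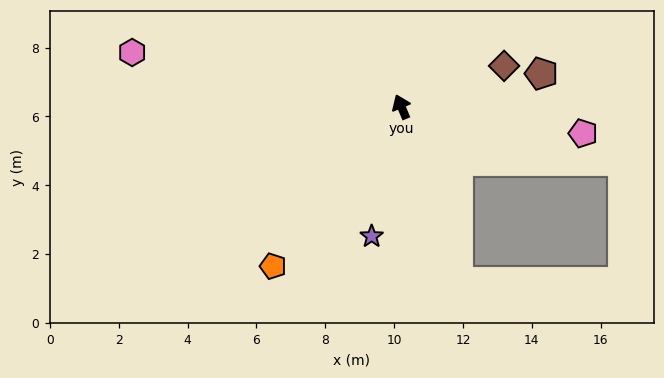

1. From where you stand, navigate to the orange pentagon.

turn left 118°, forward 5.9 m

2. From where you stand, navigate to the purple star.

turn left 144°, forward 3.9 m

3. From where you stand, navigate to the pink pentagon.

turn right 121°, forward 5.3 m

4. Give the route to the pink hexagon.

turn left 56°, forward 8.0 m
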